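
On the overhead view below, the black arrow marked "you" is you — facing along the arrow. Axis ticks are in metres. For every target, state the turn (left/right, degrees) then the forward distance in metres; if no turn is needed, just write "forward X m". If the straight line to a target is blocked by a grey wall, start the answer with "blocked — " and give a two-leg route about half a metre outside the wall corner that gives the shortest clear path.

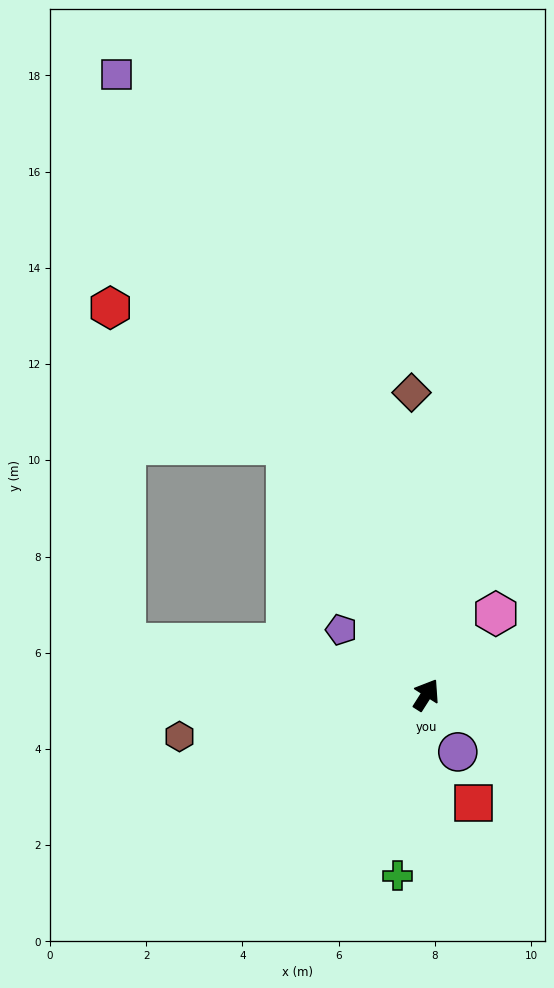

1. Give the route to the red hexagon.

blocked — turn left 62°, forward 6.0 m, then turn left 23°, forward 4.6 m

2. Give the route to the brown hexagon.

turn left 132°, forward 5.2 m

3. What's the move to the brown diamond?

turn left 35°, forward 6.3 m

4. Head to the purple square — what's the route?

turn left 59°, forward 14.4 m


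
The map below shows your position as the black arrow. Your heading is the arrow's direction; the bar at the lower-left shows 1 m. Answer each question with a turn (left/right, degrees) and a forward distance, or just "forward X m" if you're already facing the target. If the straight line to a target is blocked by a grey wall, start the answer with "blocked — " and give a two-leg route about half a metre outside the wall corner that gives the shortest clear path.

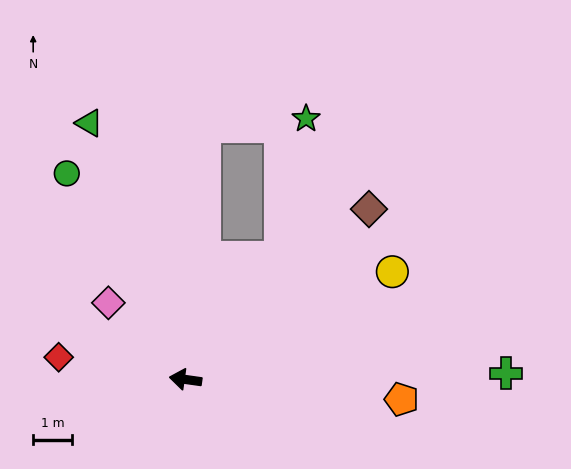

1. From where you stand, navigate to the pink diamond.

turn right 37°, forward 2.8 m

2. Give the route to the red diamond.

forward 3.3 m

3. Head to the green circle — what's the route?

turn right 52°, forward 6.1 m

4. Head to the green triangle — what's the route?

turn right 61°, forward 7.0 m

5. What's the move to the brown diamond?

turn right 129°, forward 6.4 m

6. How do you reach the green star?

blocked — turn right 120°, forward 4.0 m, then turn left 28°, forward 3.6 m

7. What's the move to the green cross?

turn right 171°, forward 8.2 m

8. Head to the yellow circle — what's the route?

turn right 144°, forward 6.0 m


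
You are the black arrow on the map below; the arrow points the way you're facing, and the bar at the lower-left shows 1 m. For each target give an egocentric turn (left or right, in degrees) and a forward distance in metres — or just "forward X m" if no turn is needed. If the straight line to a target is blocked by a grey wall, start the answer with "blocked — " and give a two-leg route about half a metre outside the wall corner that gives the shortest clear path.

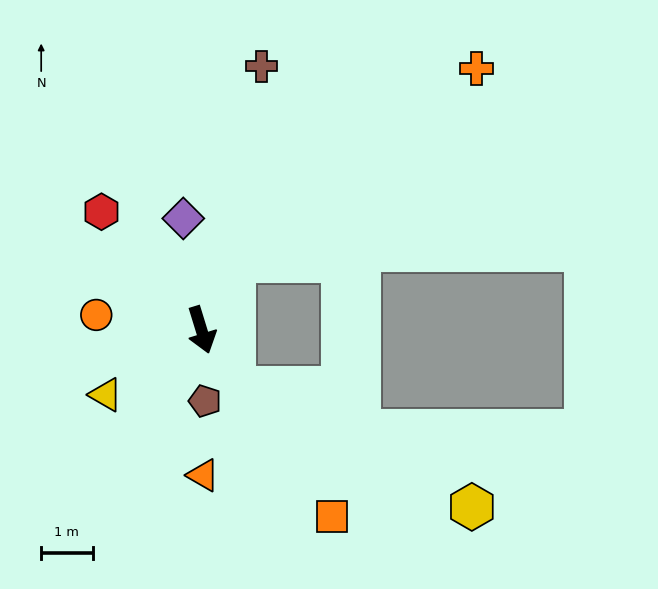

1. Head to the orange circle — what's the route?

turn right 115°, forward 2.1 m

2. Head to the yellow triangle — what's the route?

turn right 73°, forward 2.2 m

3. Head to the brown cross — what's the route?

turn left 150°, forward 5.3 m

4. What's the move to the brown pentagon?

turn right 14°, forward 1.4 m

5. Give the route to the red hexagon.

turn right 157°, forward 3.0 m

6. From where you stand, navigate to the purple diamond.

turn left 172°, forward 2.2 m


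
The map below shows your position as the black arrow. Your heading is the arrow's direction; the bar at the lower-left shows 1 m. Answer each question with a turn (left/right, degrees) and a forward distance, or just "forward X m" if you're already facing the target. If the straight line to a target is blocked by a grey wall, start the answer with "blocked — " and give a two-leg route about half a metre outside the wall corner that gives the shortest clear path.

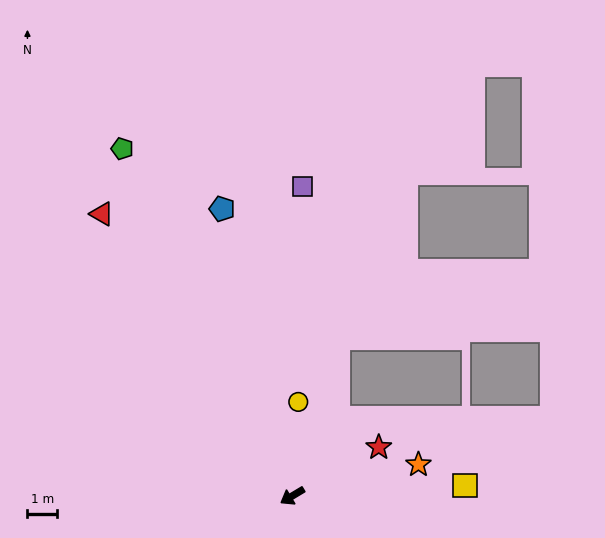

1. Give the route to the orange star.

turn left 163°, forward 4.4 m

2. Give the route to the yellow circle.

turn right 125°, forward 3.2 m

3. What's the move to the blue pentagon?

turn right 107°, forward 10.0 m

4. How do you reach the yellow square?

turn left 153°, forward 5.8 m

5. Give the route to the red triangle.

turn right 87°, forward 11.5 m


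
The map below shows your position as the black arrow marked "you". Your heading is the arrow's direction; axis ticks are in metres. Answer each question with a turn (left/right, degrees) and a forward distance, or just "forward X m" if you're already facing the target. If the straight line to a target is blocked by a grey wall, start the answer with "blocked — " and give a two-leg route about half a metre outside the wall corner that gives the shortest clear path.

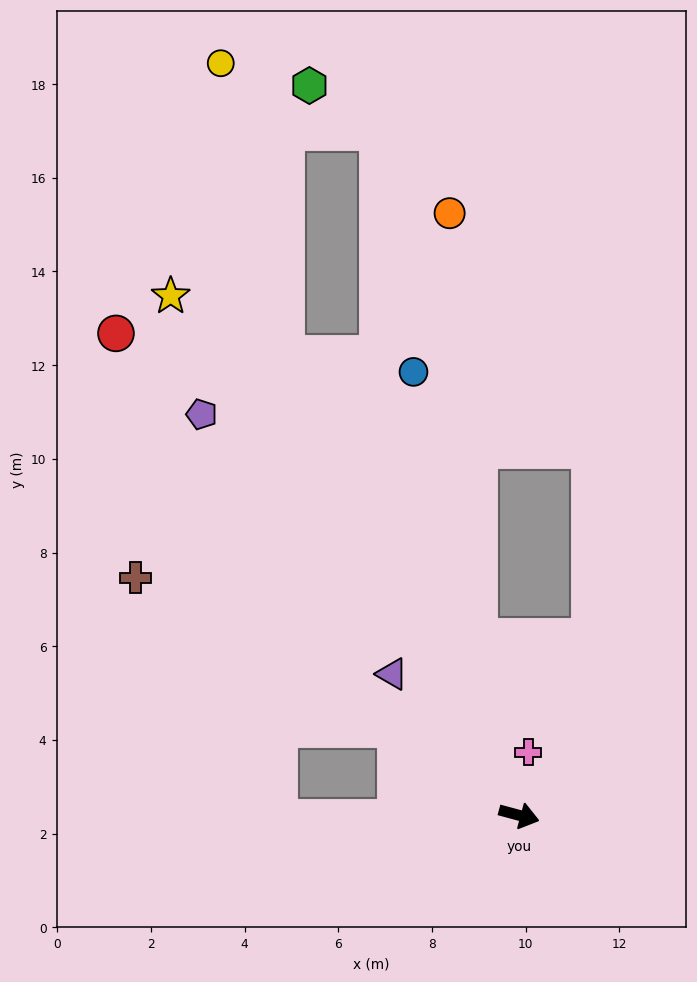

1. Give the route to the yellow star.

turn left 139°, forward 13.3 m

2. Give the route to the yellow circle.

blocked — turn left 132°, forward 11.0 m, then turn right 14°, forward 6.4 m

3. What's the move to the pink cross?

turn left 97°, forward 1.4 m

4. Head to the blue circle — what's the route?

turn left 118°, forward 9.7 m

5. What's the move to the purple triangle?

turn left 147°, forward 4.1 m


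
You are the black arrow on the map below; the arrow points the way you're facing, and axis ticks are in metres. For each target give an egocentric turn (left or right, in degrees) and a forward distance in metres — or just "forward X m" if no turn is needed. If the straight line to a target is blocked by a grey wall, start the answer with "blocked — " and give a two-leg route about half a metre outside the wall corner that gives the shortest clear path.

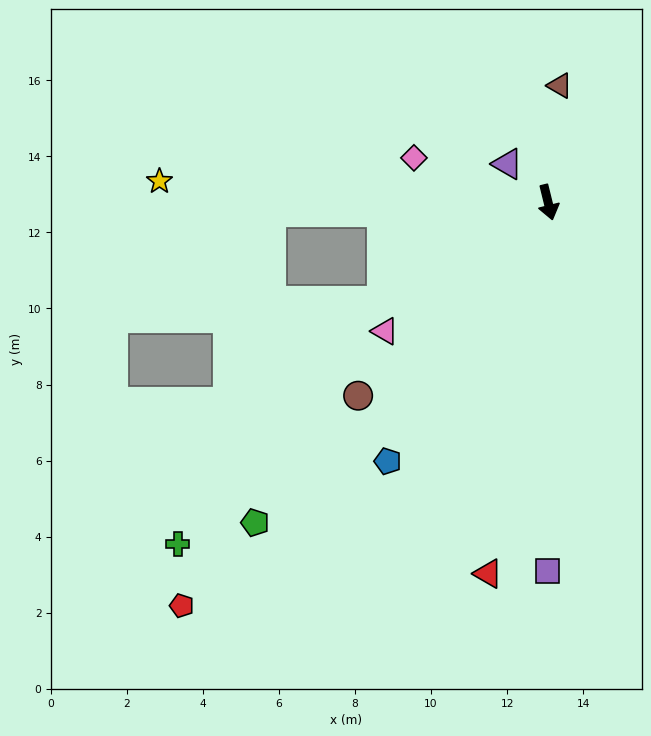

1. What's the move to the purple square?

turn right 14°, forward 9.7 m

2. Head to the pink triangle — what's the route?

turn right 66°, forward 5.5 m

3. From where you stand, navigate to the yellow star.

turn right 107°, forward 10.2 m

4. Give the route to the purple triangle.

turn right 147°, forward 1.5 m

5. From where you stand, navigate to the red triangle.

turn right 23°, forward 9.9 m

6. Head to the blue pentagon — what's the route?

turn right 46°, forward 8.0 m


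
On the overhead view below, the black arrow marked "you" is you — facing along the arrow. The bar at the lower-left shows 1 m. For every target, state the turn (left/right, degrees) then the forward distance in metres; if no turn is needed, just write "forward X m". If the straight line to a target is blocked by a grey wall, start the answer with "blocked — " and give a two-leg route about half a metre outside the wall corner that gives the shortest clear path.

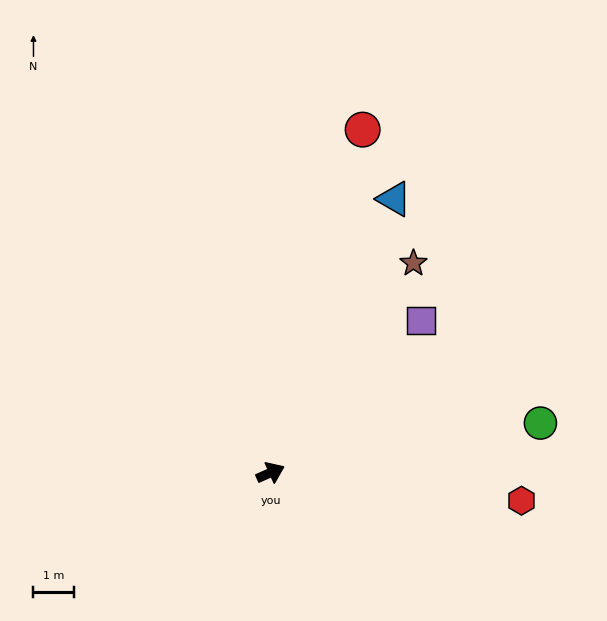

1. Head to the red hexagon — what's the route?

turn right 30°, forward 6.2 m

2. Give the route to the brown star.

turn left 32°, forward 6.2 m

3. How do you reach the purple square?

turn left 21°, forward 5.2 m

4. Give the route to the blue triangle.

turn left 42°, forward 7.3 m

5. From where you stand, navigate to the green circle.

turn right 13°, forward 6.7 m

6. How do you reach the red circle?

turn left 51°, forward 8.7 m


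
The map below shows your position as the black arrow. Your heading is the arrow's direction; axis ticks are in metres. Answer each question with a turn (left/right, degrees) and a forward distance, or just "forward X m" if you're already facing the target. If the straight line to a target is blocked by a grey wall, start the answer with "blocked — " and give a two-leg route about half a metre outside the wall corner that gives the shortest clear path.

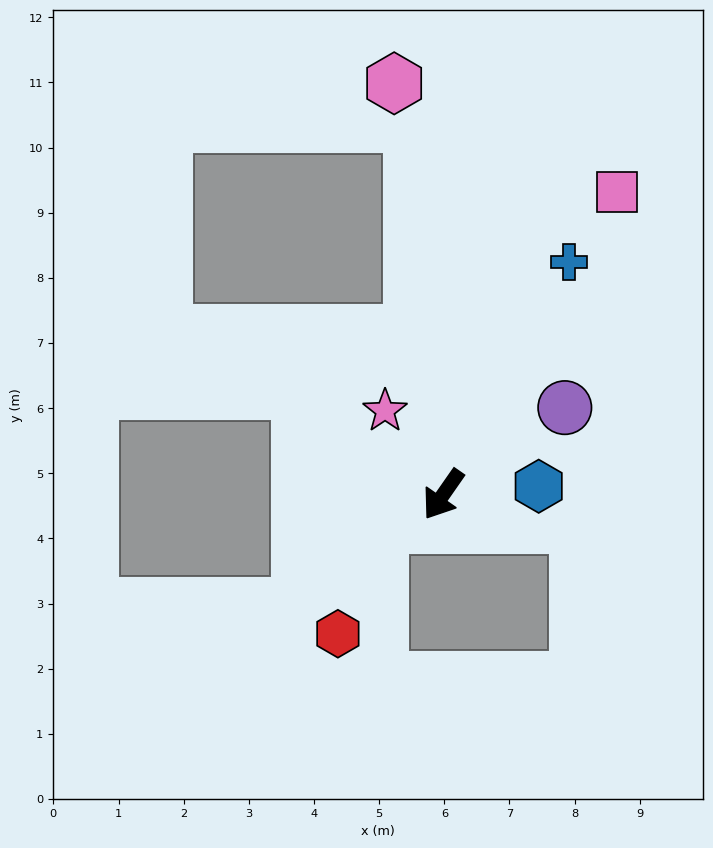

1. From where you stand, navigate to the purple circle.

turn left 160°, forward 2.3 m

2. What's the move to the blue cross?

turn right 174°, forward 4.1 m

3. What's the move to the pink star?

turn right 110°, forward 1.6 m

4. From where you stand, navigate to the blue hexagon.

turn left 130°, forward 1.5 m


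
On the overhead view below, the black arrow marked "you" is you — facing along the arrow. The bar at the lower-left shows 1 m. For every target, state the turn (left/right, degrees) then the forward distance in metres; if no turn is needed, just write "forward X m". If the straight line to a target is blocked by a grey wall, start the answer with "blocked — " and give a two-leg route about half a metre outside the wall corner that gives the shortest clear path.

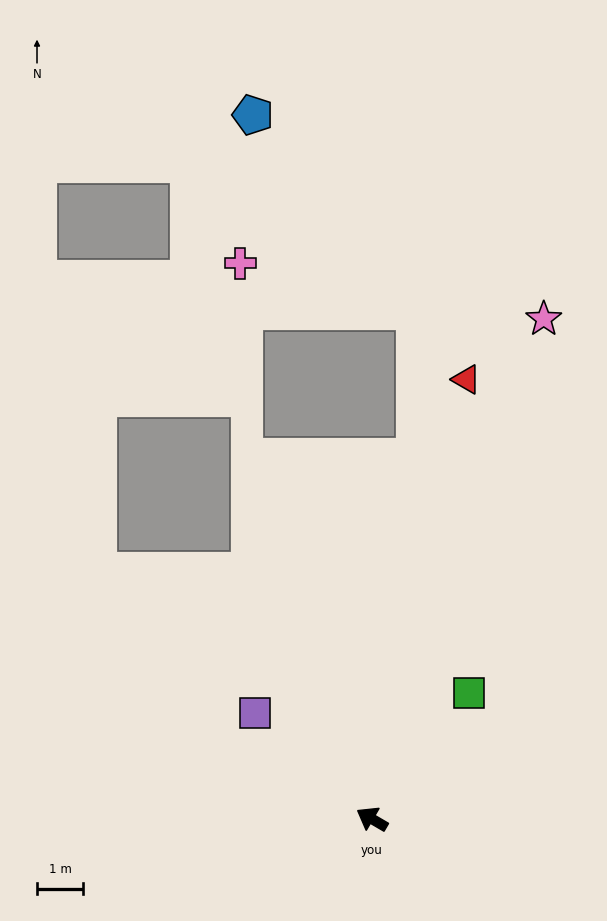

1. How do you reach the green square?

turn right 97°, forward 3.5 m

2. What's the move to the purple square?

turn right 12°, forward 3.4 m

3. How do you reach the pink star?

turn right 79°, forward 11.5 m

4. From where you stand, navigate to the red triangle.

turn right 72°, forward 9.8 m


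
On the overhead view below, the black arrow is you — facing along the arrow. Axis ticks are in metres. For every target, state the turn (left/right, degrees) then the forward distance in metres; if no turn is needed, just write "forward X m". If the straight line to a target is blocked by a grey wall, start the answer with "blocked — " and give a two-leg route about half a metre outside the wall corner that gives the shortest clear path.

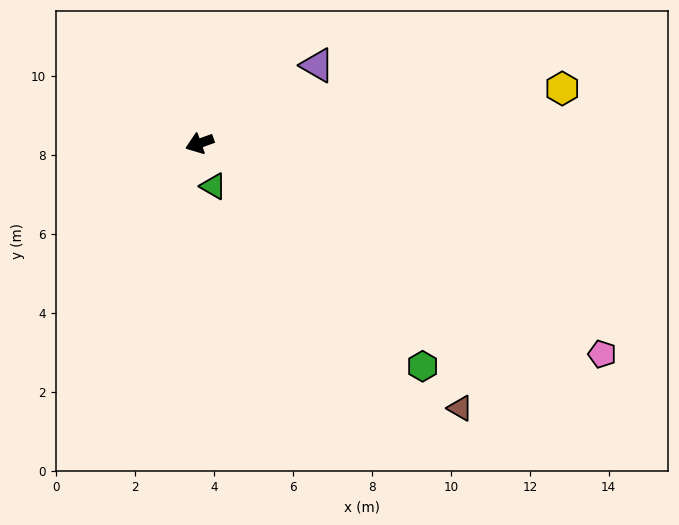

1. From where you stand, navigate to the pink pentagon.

turn left 133°, forward 11.5 m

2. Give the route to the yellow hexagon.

turn left 169°, forward 9.3 m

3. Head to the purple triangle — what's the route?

turn right 166°, forward 3.6 m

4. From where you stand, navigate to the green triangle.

turn left 88°, forward 1.1 m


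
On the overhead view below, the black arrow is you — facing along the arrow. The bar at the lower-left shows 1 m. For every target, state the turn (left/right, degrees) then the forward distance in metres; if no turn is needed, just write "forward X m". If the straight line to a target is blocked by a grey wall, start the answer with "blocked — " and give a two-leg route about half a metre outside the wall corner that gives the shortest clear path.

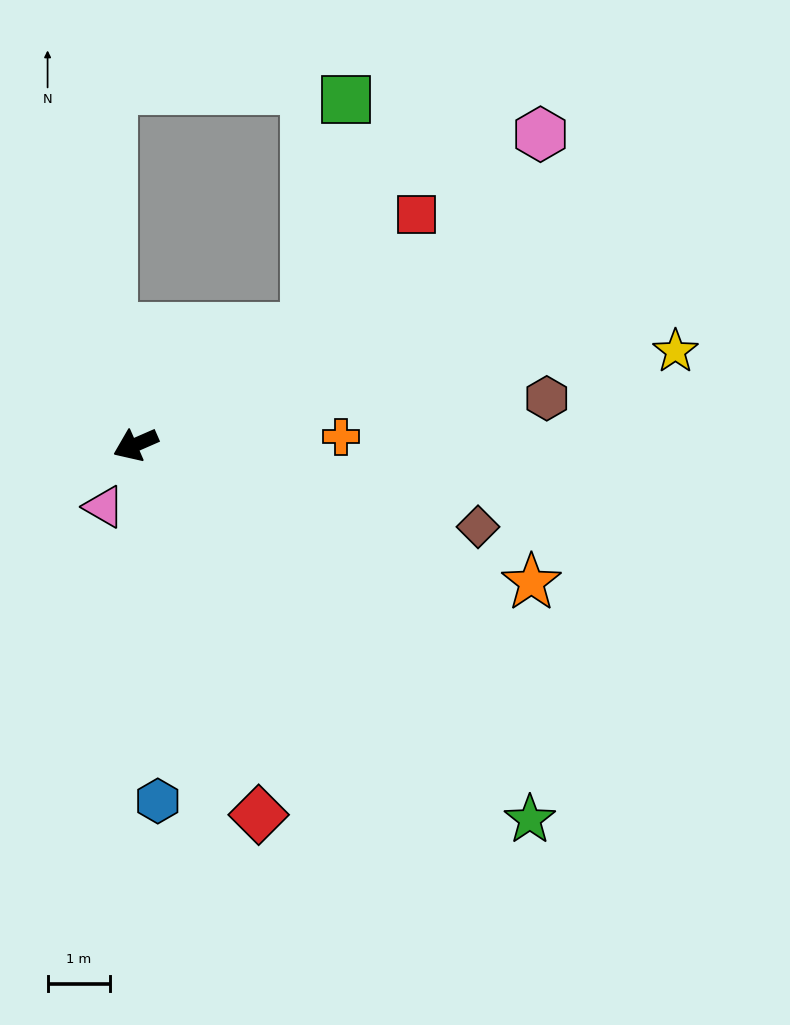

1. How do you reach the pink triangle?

turn left 39°, forward 1.1 m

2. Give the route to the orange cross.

turn left 159°, forward 3.3 m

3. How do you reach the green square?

blocked — turn right 169°, forward 3.3 m, then turn left 46°, forward 3.8 m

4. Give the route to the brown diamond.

turn left 143°, forward 5.7 m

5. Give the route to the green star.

turn left 113°, forward 8.8 m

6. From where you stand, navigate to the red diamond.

turn left 85°, forward 6.3 m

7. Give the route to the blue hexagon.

turn left 70°, forward 5.8 m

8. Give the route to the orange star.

turn left 137°, forward 6.8 m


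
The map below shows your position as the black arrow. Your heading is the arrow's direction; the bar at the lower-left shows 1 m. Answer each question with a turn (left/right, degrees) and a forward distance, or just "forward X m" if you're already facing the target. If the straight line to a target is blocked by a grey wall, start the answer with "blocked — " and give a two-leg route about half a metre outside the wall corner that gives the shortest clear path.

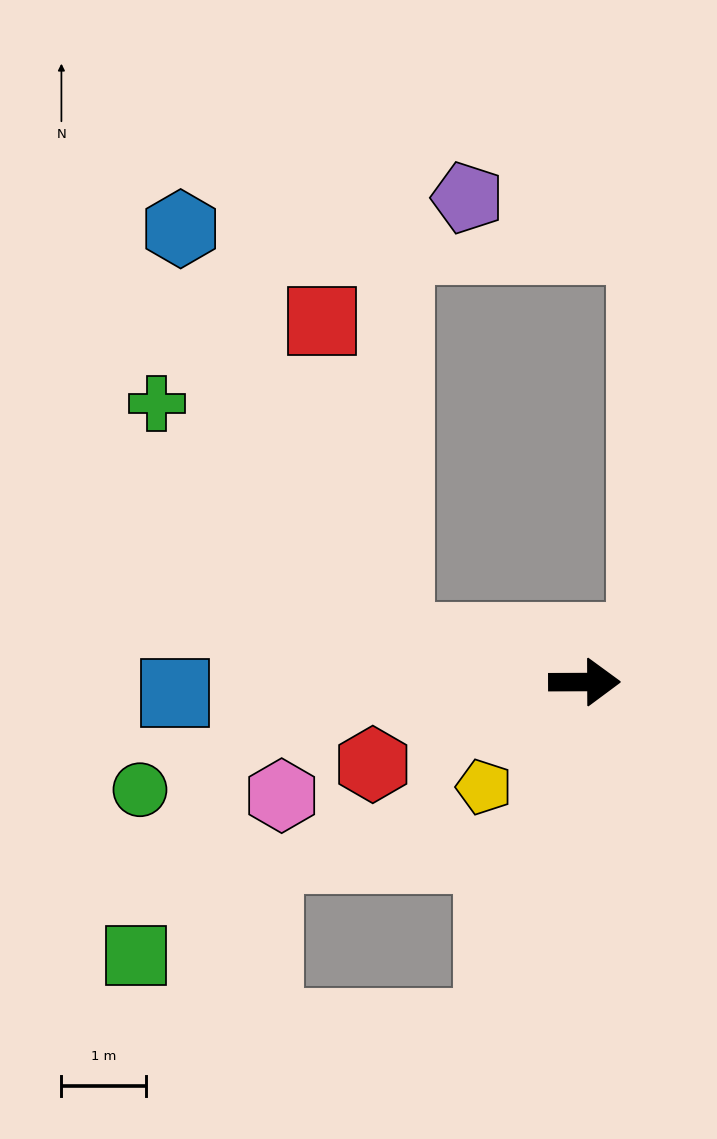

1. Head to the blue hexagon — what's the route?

blocked — turn left 167°, forward 2.3 m, then turn right 49°, forward 5.5 m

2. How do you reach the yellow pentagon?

turn right 134°, forward 1.7 m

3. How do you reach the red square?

blocked — turn left 167°, forward 2.3 m, then turn right 64°, forward 3.9 m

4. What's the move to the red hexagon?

turn right 159°, forward 2.7 m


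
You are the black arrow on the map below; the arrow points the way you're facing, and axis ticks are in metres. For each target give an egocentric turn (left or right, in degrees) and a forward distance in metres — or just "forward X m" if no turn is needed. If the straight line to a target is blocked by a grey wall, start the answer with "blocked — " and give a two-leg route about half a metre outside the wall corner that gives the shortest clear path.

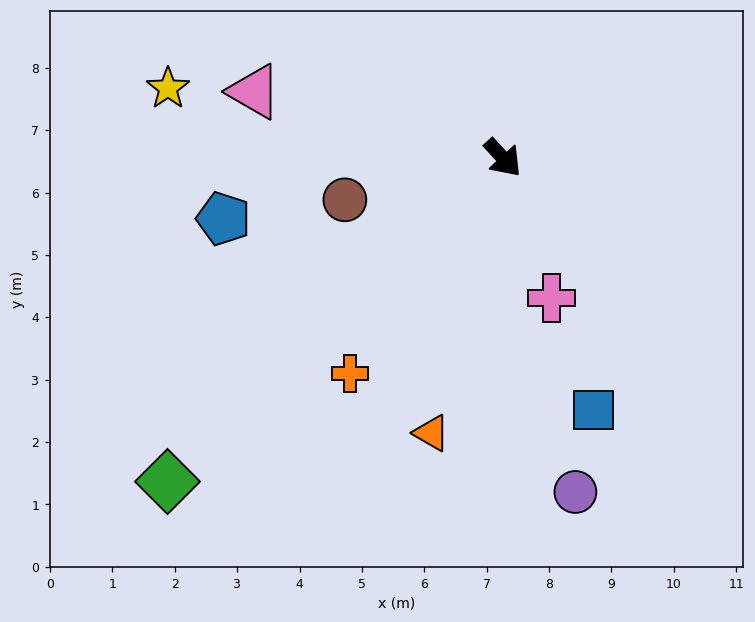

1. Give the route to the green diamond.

turn right 89°, forward 7.5 m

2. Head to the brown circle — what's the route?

turn right 118°, forward 2.6 m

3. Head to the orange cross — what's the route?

turn right 78°, forward 4.2 m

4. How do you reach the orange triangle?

turn right 57°, forward 4.6 m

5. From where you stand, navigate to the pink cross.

turn right 24°, forward 2.4 m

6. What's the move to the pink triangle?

turn right 148°, forward 4.1 m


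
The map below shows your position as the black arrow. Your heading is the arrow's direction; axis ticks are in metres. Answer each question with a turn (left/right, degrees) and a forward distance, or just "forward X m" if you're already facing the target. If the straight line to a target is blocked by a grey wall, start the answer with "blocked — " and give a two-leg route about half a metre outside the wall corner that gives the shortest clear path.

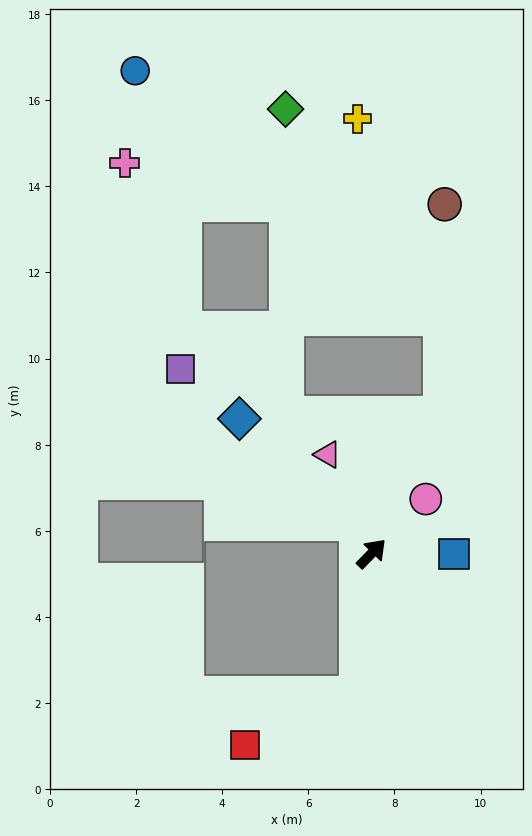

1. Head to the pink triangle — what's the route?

turn left 68°, forward 2.5 m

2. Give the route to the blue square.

turn right 46°, forward 1.9 m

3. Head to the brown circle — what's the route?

blocked — turn left 18°, forward 3.6 m, then turn left 25°, forward 4.9 m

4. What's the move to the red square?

blocked — turn right 142°, forward 3.3 m, then turn right 59°, forward 2.9 m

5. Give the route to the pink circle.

forward 1.8 m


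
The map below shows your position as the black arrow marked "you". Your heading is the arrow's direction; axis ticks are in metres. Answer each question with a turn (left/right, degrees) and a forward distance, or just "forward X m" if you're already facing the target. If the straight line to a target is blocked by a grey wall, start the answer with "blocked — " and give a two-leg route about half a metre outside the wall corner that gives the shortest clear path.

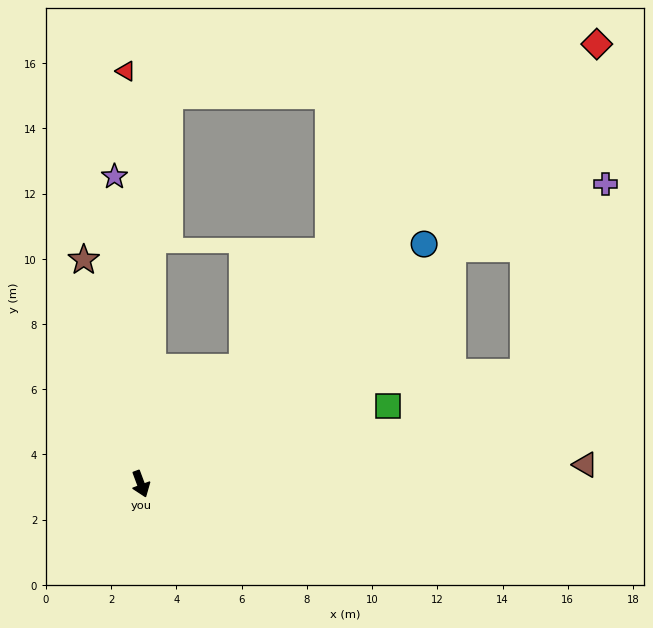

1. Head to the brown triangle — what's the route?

turn left 72°, forward 13.6 m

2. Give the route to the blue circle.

turn left 110°, forward 11.4 m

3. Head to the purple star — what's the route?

turn left 164°, forward 9.5 m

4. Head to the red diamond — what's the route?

turn left 114°, forward 19.4 m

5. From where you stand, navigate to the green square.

turn left 87°, forward 7.9 m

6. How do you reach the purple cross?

blocked — turn left 107°, forward 12.0 m, then turn right 15°, forward 5.1 m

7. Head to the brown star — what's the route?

turn left 174°, forward 7.1 m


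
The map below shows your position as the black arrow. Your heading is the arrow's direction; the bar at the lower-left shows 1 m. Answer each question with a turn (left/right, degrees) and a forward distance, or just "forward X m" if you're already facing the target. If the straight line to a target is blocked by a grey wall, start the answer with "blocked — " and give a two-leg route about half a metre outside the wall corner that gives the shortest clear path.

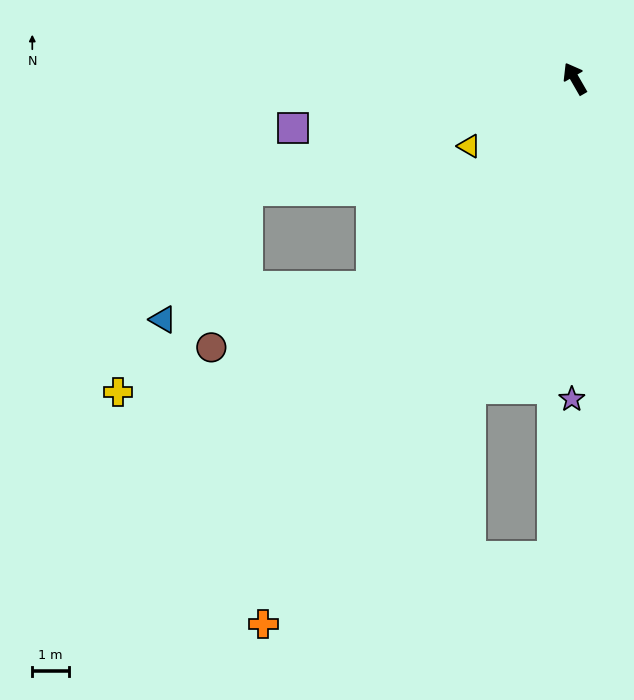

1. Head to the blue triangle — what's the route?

blocked — turn left 79°, forward 9.4 m, then turn left 38°, forward 4.2 m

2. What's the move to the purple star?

turn left 150°, forward 8.7 m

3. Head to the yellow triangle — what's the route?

turn left 93°, forward 3.4 m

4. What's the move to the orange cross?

turn left 120°, forward 17.0 m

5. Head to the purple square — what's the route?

turn left 70°, forward 7.8 m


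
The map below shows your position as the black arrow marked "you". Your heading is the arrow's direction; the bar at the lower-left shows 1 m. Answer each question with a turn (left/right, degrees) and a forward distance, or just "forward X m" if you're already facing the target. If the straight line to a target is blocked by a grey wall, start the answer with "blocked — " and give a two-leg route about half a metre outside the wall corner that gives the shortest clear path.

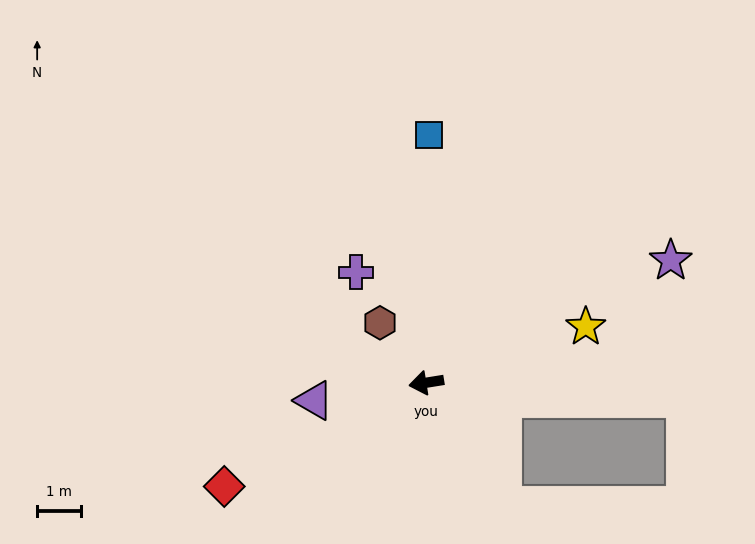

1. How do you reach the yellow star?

turn right 170°, forward 3.9 m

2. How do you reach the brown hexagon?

turn right 61°, forward 1.7 m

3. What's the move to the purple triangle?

forward 2.6 m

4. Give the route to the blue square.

turn right 100°, forward 5.6 m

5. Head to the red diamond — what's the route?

turn left 18°, forward 5.2 m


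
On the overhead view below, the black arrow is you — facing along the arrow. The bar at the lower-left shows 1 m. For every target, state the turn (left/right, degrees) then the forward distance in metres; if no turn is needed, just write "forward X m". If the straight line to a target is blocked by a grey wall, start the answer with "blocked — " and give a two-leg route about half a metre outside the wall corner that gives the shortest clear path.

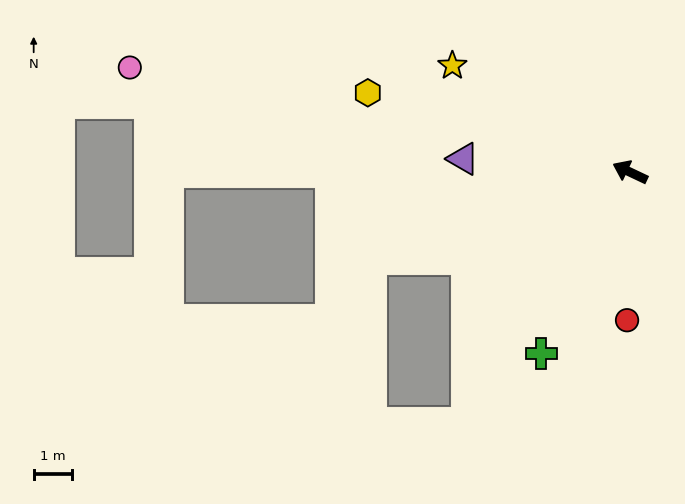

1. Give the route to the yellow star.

turn right 6°, forward 5.4 m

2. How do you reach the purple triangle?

turn left 21°, forward 4.4 m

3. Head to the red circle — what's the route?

turn left 114°, forward 3.9 m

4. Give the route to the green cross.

turn left 89°, forward 5.3 m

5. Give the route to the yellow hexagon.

turn left 8°, forward 7.1 m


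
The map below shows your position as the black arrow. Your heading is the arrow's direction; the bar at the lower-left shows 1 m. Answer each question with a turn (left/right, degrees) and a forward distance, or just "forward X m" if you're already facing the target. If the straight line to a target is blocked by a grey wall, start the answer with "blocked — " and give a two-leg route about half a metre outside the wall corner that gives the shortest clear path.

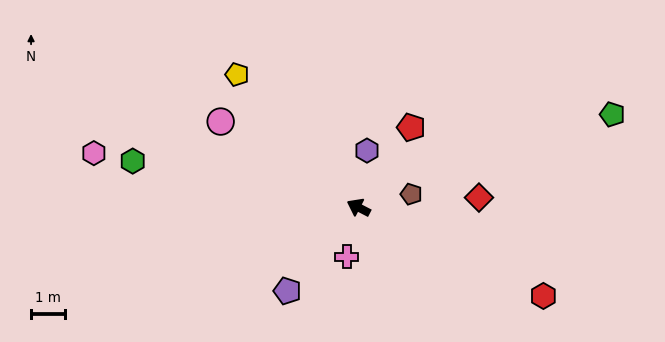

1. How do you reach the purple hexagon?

turn right 71°, forward 1.7 m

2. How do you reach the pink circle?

turn right 5°, forward 4.8 m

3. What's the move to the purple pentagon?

turn left 77°, forward 3.3 m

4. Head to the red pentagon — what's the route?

turn right 96°, forward 2.8 m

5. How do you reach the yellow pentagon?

turn right 20°, forward 5.3 m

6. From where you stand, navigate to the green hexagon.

turn left 16°, forward 6.8 m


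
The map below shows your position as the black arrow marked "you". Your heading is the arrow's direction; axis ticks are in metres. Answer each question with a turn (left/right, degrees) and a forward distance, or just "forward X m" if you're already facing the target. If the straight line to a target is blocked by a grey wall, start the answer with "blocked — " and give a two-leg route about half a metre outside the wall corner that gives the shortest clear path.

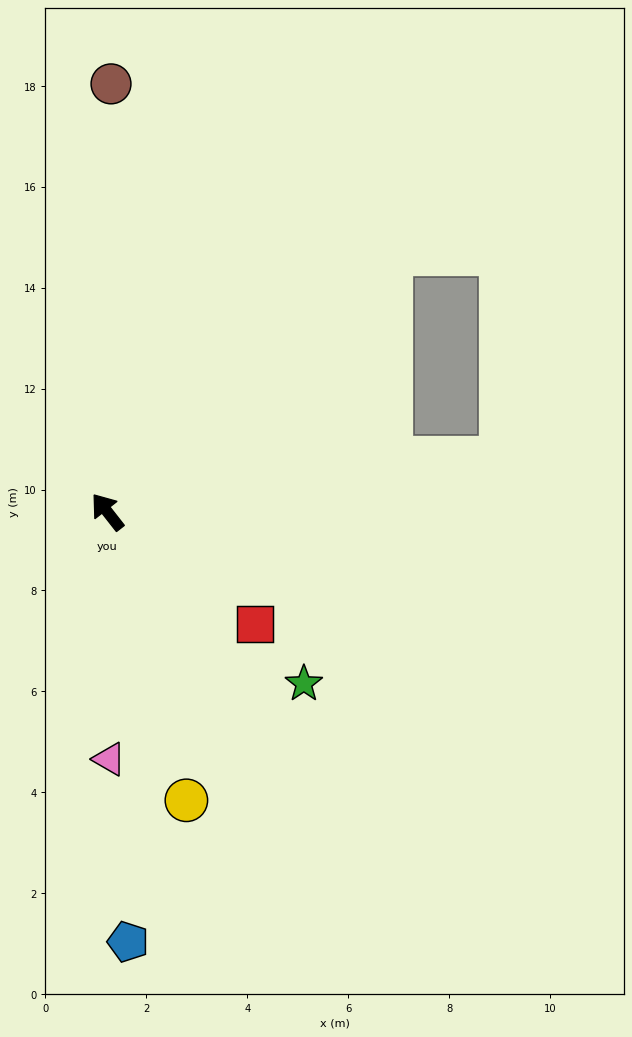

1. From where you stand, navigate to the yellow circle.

turn left 157°, forward 5.9 m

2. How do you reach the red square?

turn right 165°, forward 3.7 m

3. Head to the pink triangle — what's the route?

turn left 142°, forward 4.9 m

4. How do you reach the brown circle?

turn right 39°, forward 8.5 m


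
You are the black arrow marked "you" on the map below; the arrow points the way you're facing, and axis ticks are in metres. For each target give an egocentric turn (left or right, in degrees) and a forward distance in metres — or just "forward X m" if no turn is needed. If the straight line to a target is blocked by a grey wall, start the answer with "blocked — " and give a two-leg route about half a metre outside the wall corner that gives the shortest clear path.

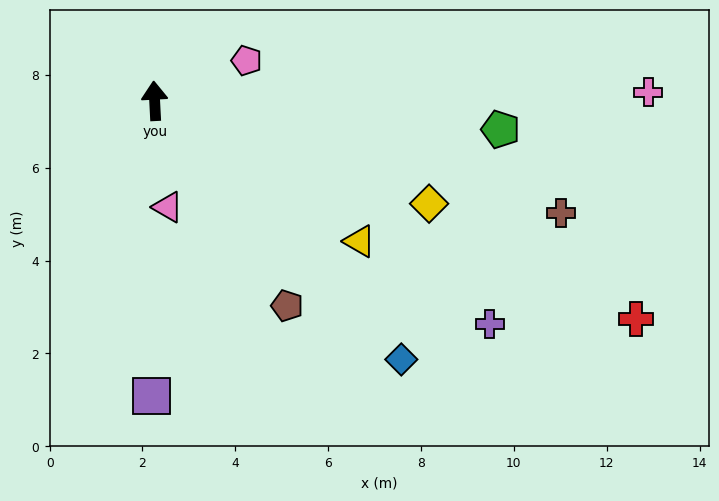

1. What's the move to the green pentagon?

turn right 98°, forward 7.5 m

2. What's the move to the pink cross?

turn right 92°, forward 10.6 m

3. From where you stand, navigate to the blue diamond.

turn right 139°, forward 7.7 m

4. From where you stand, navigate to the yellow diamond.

turn right 113°, forward 6.3 m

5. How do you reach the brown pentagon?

turn right 150°, forward 5.3 m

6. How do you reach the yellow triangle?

turn right 127°, forward 5.4 m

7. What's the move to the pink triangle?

turn right 176°, forward 2.3 m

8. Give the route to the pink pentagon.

turn right 69°, forward 2.2 m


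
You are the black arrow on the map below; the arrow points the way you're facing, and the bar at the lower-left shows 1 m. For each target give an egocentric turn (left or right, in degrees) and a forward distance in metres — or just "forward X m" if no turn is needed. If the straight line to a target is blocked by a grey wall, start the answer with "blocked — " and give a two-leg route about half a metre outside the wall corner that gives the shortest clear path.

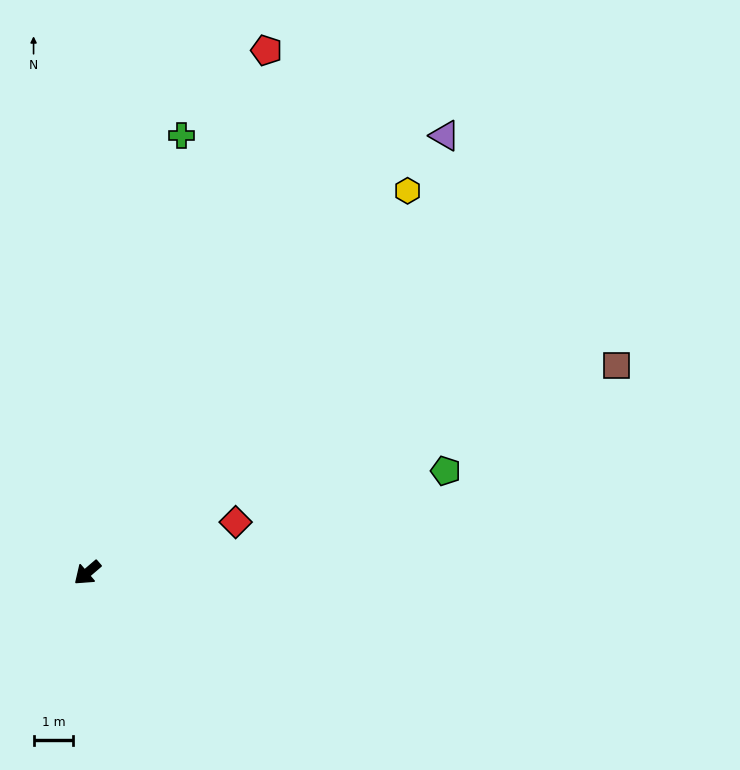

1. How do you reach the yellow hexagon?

turn right 171°, forward 12.6 m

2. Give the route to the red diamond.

turn left 158°, forward 4.0 m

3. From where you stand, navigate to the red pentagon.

turn right 150°, forward 13.9 m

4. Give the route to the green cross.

turn right 143°, forward 11.3 m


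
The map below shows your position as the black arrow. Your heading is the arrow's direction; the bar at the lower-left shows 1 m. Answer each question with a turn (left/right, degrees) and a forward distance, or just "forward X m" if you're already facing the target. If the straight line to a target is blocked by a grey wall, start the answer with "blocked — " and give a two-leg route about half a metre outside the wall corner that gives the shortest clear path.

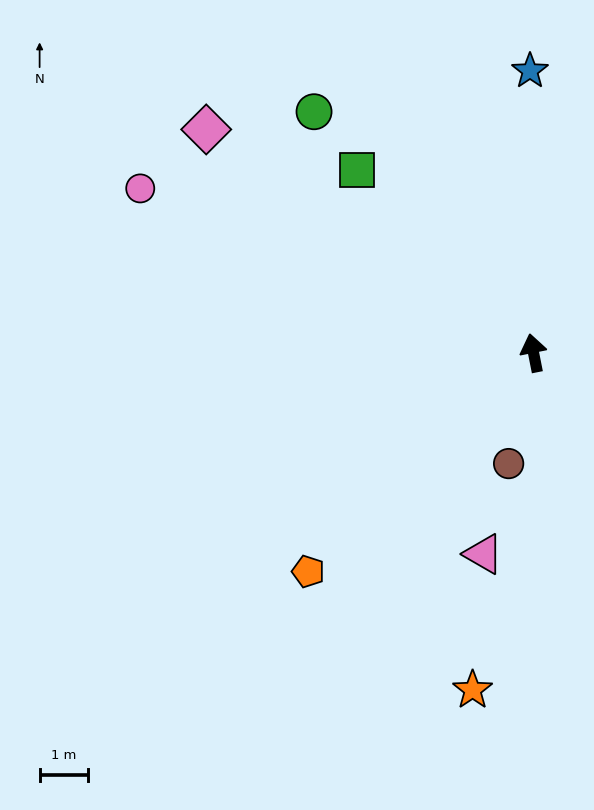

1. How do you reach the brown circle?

turn left 156°, forward 2.3 m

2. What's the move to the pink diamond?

turn left 44°, forward 8.2 m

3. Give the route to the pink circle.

turn left 56°, forward 8.8 m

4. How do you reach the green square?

turn left 33°, forward 5.2 m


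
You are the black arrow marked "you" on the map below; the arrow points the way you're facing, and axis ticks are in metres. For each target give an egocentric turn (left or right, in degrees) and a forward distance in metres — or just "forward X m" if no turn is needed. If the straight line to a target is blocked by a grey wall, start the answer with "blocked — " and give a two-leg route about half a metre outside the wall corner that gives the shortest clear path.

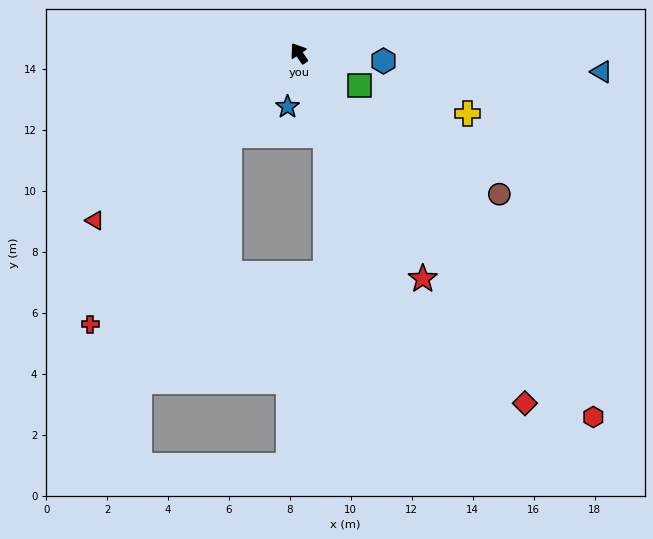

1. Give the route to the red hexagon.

turn right 175°, forward 15.4 m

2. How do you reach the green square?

turn right 152°, forward 2.2 m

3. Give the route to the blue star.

turn left 134°, forward 1.8 m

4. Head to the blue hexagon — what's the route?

turn right 129°, forward 2.8 m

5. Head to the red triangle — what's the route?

turn left 95°, forward 8.7 m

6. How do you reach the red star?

turn left 175°, forward 8.4 m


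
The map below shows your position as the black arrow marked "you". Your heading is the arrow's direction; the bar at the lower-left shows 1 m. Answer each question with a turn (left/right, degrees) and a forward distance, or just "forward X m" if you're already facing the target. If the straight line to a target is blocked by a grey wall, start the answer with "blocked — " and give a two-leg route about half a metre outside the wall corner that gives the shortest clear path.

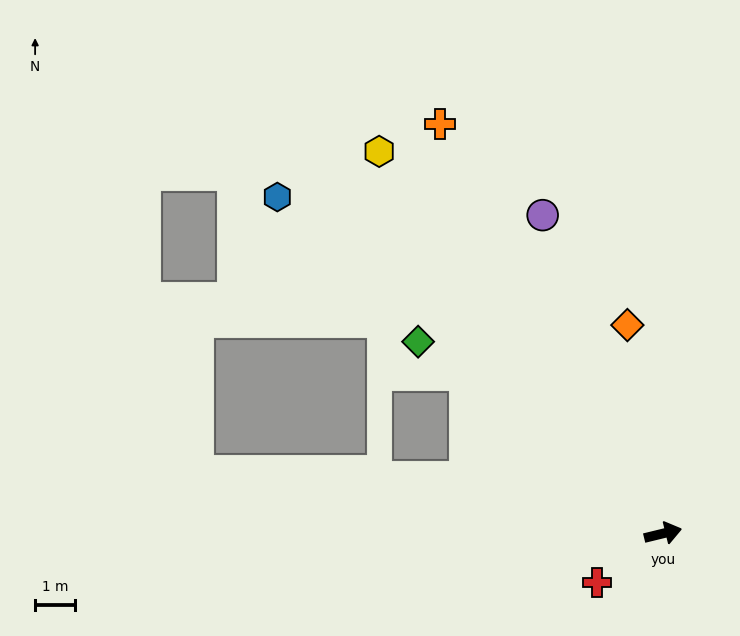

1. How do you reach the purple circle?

turn left 97°, forward 8.4 m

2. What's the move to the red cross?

turn right 157°, forward 2.0 m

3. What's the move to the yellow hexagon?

turn left 113°, forward 11.8 m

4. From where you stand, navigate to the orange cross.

turn left 105°, forward 11.6 m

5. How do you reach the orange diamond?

turn left 86°, forward 5.2 m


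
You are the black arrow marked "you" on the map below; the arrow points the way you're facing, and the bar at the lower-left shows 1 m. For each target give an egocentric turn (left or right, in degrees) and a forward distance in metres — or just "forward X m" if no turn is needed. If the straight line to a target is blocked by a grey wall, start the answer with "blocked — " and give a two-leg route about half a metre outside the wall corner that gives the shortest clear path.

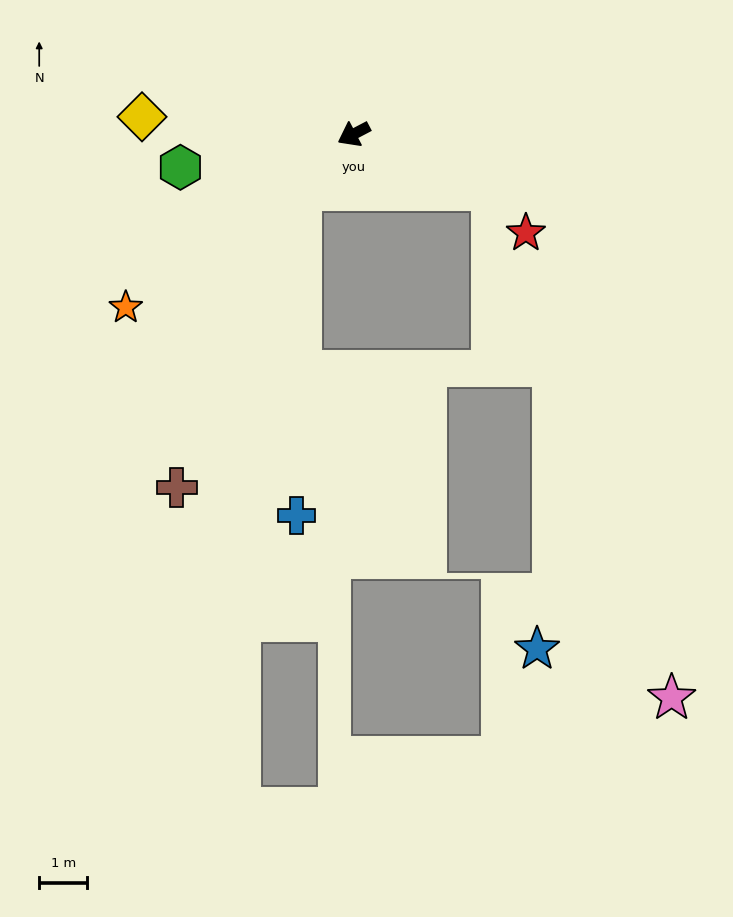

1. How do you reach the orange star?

turn left 10°, forward 6.0 m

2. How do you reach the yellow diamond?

turn right 32°, forward 4.4 m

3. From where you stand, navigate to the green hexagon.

turn right 17°, forward 3.7 m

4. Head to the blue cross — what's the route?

blocked — turn left 20°, forward 1.6 m, then turn left 41°, forward 6.8 m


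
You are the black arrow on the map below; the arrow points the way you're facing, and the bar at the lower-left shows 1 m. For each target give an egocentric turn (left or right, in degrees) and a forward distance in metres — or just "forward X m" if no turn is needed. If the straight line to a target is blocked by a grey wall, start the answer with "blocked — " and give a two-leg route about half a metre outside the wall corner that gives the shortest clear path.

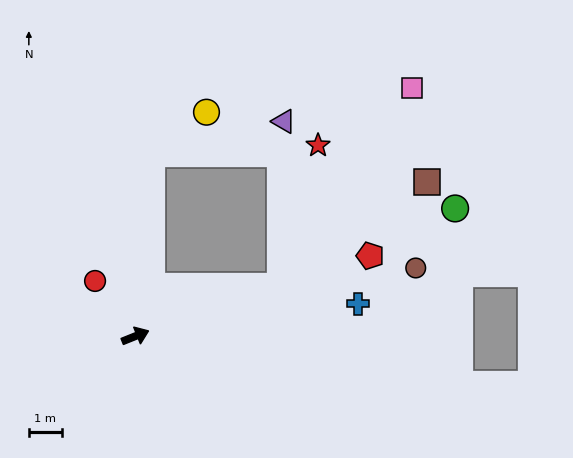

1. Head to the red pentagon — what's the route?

turn right 3°, forward 7.6 m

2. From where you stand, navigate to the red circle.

turn left 104°, forward 2.1 m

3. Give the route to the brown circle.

turn right 8°, forward 8.8 m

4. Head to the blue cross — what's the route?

turn right 14°, forward 6.9 m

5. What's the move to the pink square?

blocked — turn right 3°, forward 4.7 m, then turn left 38°, forward 7.2 m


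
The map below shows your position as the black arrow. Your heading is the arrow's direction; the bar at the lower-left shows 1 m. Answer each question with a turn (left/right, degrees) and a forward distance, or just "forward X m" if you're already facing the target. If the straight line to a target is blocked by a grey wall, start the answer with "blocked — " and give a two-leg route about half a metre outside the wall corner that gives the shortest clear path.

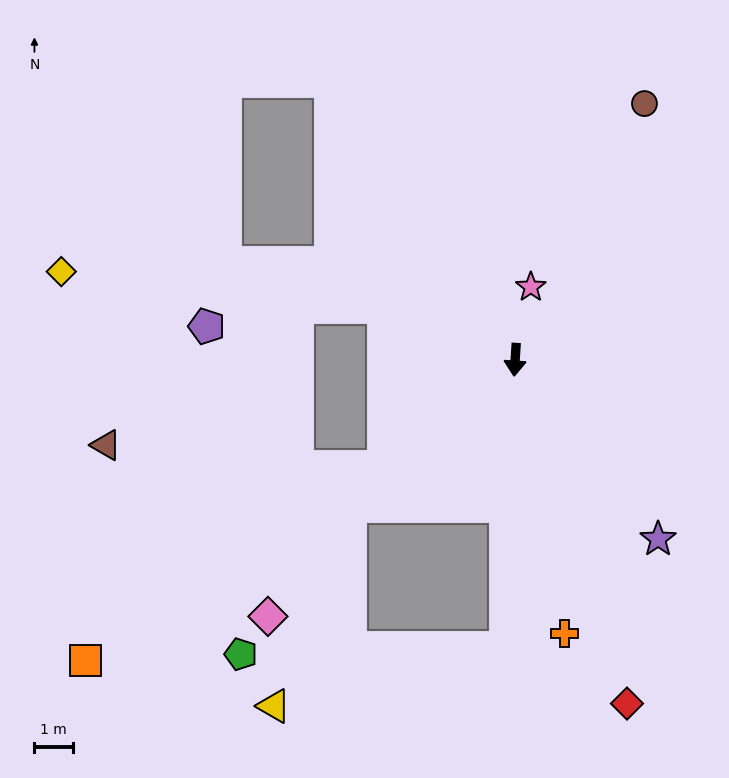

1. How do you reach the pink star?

turn left 171°, forward 1.9 m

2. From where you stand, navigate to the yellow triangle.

blocked — turn right 45°, forward 5.7 m, then turn left 28°, forward 5.5 m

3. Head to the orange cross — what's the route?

turn left 14°, forward 7.2 m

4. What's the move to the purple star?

turn left 42°, forward 5.9 m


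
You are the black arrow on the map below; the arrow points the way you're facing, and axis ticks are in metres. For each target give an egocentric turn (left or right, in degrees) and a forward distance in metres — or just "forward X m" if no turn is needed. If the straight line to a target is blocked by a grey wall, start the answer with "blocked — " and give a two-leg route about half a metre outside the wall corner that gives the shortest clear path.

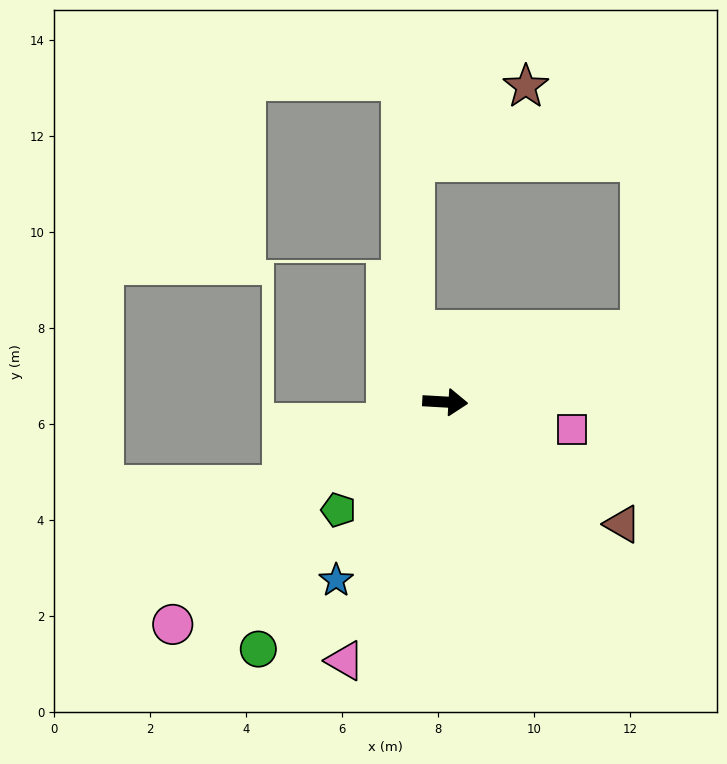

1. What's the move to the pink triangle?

turn right 108°, forward 5.8 m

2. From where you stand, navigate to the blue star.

turn right 118°, forward 4.4 m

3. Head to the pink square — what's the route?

turn right 9°, forward 2.7 m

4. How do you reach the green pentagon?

turn right 131°, forward 3.2 m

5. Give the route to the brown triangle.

turn right 31°, forward 4.5 m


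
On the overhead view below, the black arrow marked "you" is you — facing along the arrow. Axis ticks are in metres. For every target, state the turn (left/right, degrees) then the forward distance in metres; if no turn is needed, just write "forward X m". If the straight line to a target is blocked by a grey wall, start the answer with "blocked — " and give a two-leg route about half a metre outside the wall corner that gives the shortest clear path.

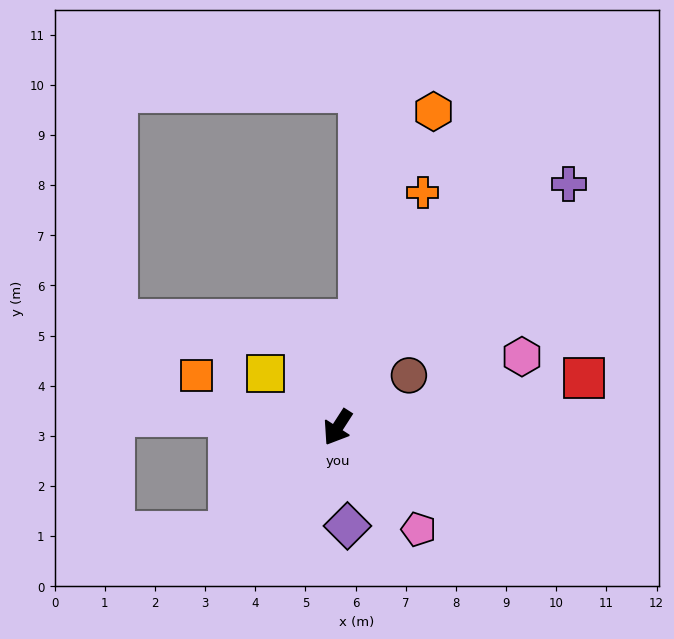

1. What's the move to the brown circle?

turn left 159°, forward 1.8 m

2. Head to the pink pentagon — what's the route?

turn left 71°, forward 2.6 m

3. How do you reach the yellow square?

turn right 94°, forward 1.8 m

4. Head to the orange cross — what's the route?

turn right 167°, forward 5.0 m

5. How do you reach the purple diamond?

turn left 38°, forward 2.0 m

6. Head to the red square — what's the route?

turn left 134°, forward 5.0 m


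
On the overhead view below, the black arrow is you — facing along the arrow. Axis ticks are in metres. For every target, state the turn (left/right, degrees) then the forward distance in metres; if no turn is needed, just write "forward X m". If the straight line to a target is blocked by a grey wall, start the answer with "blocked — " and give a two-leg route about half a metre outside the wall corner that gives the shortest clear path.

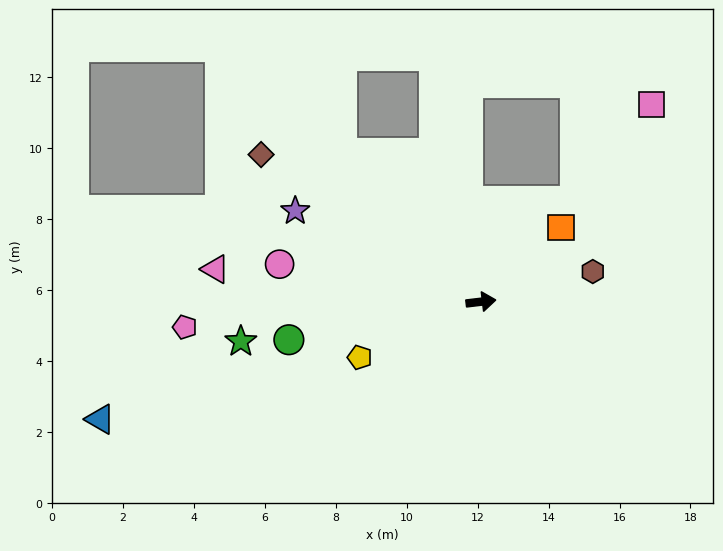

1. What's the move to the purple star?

turn left 147°, forward 5.8 m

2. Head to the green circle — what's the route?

turn right 176°, forward 5.5 m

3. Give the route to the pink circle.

turn left 163°, forward 5.8 m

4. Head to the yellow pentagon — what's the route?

turn right 162°, forward 3.8 m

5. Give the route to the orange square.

turn left 36°, forward 3.1 m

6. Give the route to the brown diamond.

turn left 139°, forward 7.5 m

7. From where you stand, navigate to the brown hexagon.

turn left 8°, forward 3.3 m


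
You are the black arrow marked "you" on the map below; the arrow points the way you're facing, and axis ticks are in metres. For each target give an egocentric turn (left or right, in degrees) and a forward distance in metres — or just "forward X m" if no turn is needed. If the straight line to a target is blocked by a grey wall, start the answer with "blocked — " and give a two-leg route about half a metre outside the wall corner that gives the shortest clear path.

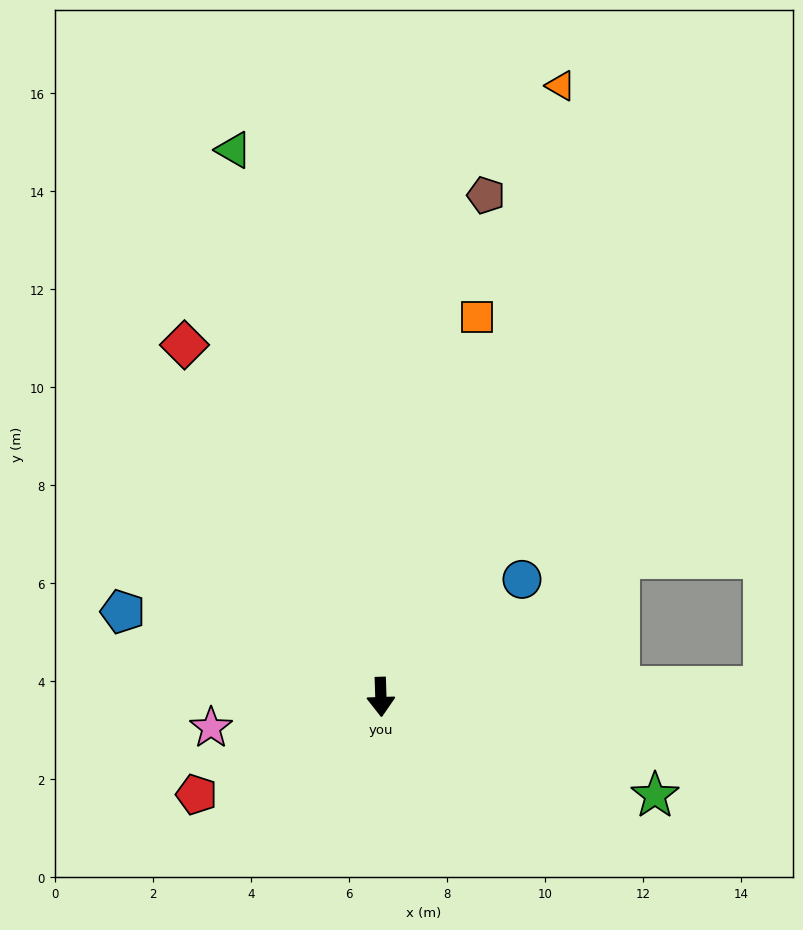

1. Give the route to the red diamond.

turn right 153°, forward 8.2 m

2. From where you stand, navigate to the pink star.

turn right 82°, forward 3.5 m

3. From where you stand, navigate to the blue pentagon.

turn right 110°, forward 5.5 m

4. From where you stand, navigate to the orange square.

turn left 164°, forward 8.0 m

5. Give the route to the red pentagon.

turn right 64°, forward 4.3 m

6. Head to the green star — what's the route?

turn left 68°, forward 5.9 m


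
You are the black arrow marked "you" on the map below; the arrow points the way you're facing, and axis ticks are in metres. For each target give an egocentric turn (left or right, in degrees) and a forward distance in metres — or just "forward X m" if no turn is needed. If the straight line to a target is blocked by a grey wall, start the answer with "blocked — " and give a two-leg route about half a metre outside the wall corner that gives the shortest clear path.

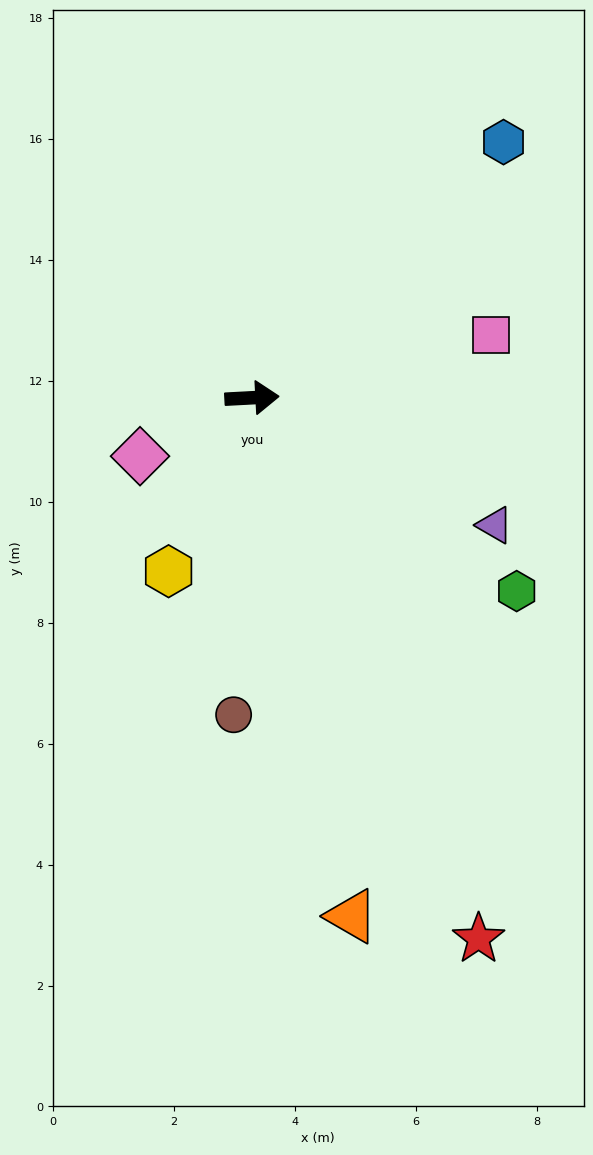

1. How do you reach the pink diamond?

turn right 155°, forward 2.1 m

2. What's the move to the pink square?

turn left 12°, forward 4.1 m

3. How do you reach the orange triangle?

turn right 82°, forward 8.7 m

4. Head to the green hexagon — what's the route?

turn right 39°, forward 5.4 m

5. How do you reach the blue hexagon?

turn left 42°, forward 5.9 m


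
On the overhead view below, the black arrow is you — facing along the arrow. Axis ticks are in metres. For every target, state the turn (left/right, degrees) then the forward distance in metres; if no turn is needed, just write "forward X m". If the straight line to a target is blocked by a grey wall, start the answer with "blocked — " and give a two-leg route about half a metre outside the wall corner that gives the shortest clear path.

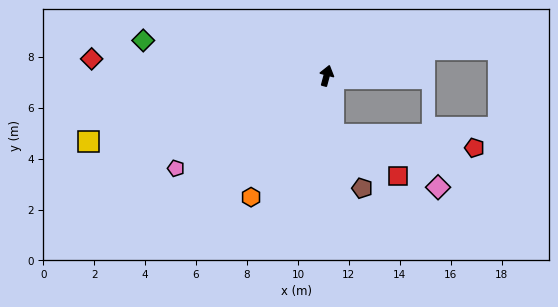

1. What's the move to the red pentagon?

blocked — turn right 158°, forward 2.3 m, then turn left 77°, forward 5.6 m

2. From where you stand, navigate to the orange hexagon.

turn left 163°, forward 5.6 m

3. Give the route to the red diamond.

turn left 101°, forward 9.2 m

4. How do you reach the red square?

blocked — turn right 158°, forward 2.3 m, then turn left 50°, forward 3.0 m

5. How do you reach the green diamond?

turn left 94°, forward 7.3 m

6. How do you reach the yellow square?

turn left 121°, forward 9.7 m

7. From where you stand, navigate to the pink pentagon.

turn left 137°, forward 6.9 m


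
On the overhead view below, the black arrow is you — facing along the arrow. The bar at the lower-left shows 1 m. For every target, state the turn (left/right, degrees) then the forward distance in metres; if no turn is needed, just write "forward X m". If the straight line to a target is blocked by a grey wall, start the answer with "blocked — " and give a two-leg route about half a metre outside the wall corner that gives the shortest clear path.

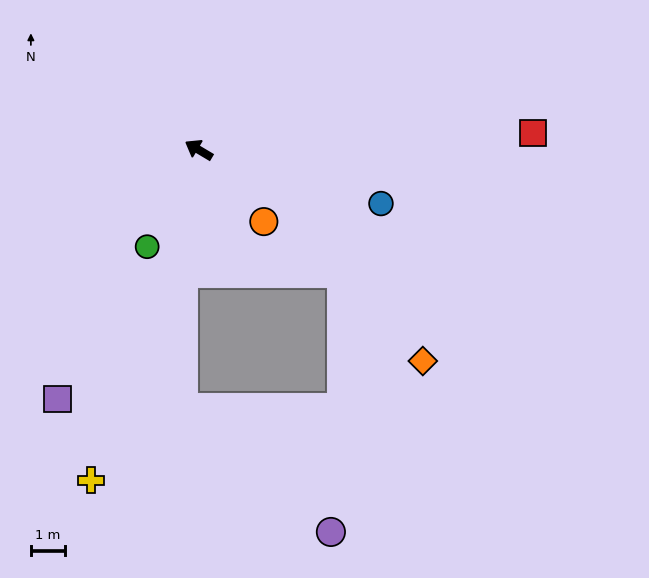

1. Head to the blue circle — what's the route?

turn right 166°, forward 5.6 m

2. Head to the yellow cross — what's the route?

turn left 103°, forward 10.3 m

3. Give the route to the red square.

turn right 146°, forward 9.9 m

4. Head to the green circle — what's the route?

turn left 93°, forward 3.2 m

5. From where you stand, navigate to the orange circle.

turn left 163°, forward 2.9 m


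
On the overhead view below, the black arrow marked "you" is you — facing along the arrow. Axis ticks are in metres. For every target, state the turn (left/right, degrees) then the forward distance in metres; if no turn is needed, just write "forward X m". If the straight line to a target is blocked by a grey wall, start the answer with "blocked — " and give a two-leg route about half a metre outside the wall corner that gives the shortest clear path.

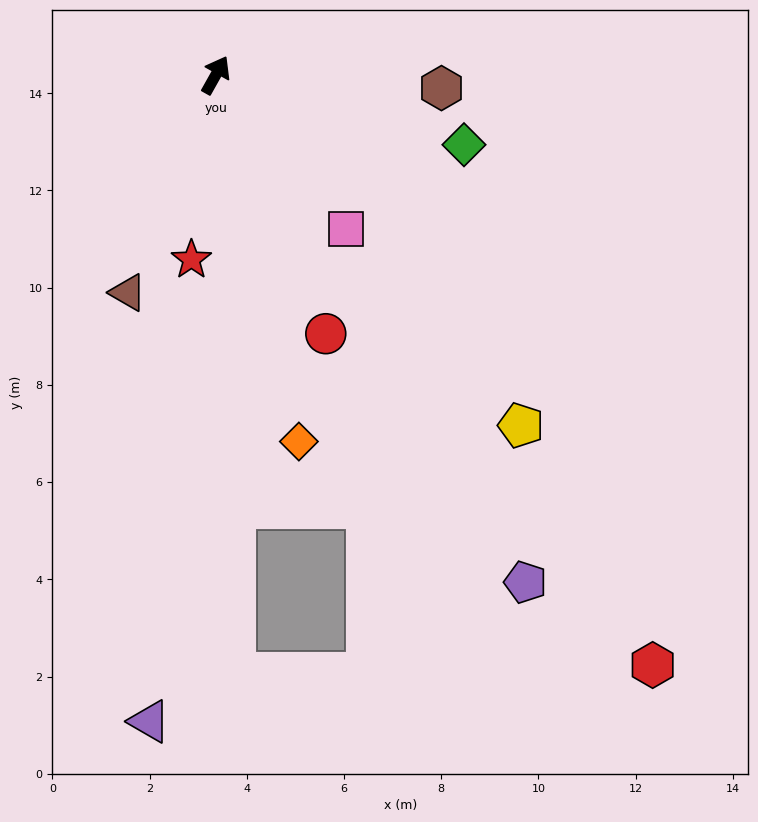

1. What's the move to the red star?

turn right 158°, forward 3.8 m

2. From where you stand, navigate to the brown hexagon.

turn right 64°, forward 4.7 m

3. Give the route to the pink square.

turn right 110°, forward 4.2 m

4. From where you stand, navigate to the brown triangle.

turn right 173°, forward 4.8 m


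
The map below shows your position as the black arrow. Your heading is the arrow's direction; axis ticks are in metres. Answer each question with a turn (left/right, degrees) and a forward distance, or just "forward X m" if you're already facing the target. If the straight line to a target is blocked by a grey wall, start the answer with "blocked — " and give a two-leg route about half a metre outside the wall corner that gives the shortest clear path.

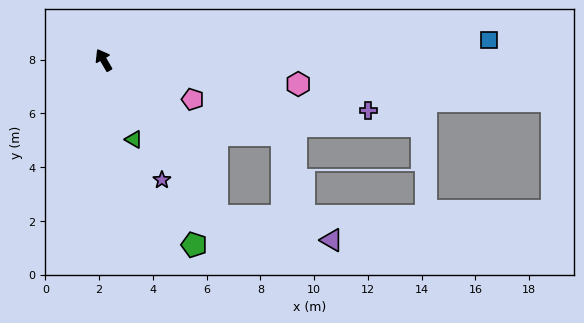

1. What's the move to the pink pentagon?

turn right 144°, forward 3.6 m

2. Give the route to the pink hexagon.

turn right 127°, forward 7.3 m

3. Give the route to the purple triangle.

blocked — turn right 174°, forward 7.2 m, then turn left 42°, forward 4.4 m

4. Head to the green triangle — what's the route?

turn left 171°, forward 3.2 m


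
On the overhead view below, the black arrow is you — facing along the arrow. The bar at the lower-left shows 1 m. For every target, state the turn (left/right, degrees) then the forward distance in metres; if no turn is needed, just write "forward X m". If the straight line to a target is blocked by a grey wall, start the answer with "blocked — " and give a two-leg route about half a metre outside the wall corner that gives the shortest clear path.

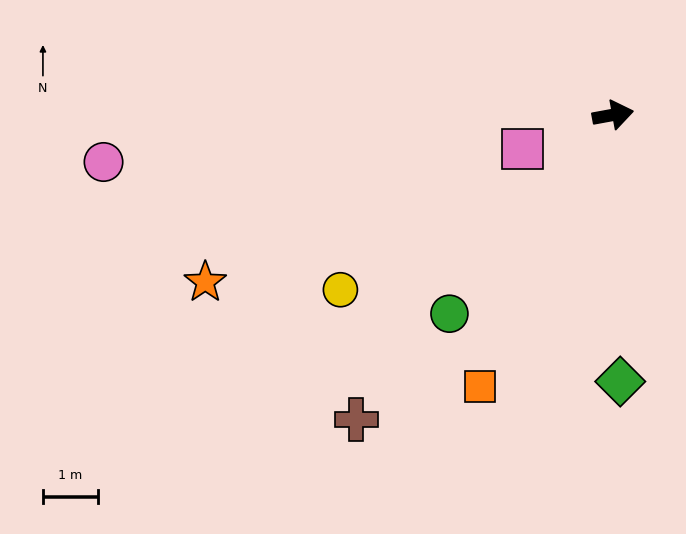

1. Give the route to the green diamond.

turn right 99°, forward 4.9 m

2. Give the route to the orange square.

turn right 127°, forward 5.5 m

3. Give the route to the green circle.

turn right 140°, forward 4.7 m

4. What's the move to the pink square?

turn right 170°, forward 1.8 m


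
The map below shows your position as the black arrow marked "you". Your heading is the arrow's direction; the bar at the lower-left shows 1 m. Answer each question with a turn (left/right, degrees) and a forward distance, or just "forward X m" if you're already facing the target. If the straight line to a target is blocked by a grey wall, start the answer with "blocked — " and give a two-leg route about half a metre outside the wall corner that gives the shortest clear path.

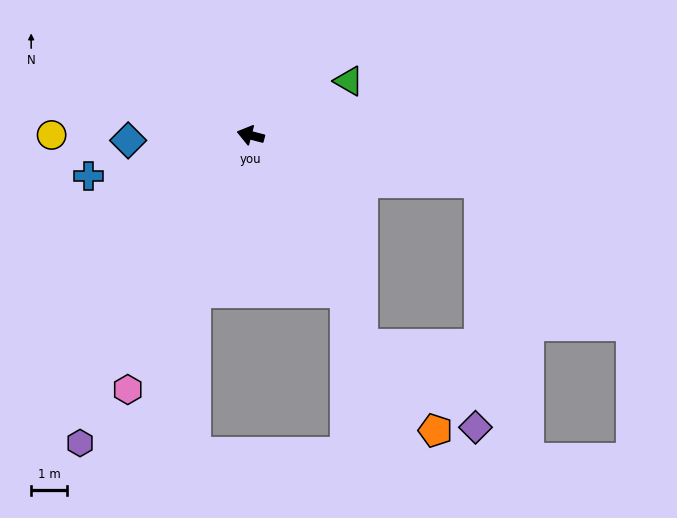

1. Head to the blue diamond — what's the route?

turn left 17°, forward 3.4 m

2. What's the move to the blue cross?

turn left 29°, forward 4.6 m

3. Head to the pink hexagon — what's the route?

turn left 79°, forward 7.8 m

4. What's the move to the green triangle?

turn right 136°, forward 3.1 m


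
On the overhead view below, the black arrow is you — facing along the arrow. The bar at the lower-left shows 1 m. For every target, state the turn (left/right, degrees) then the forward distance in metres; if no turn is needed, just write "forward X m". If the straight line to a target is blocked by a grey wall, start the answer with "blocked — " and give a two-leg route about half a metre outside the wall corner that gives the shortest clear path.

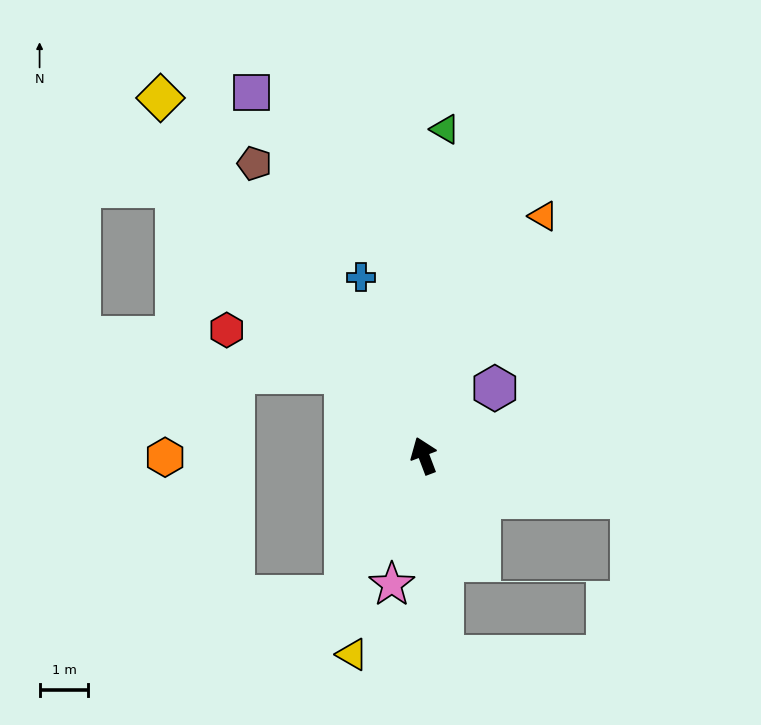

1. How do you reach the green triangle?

turn right 24°, forward 6.7 m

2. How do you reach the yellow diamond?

turn left 16°, forward 9.1 m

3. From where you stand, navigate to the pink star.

turn left 145°, forward 2.7 m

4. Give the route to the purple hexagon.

turn right 67°, forward 2.0 m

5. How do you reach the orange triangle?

turn right 47°, forward 5.5 m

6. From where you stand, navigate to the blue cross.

forward 3.9 m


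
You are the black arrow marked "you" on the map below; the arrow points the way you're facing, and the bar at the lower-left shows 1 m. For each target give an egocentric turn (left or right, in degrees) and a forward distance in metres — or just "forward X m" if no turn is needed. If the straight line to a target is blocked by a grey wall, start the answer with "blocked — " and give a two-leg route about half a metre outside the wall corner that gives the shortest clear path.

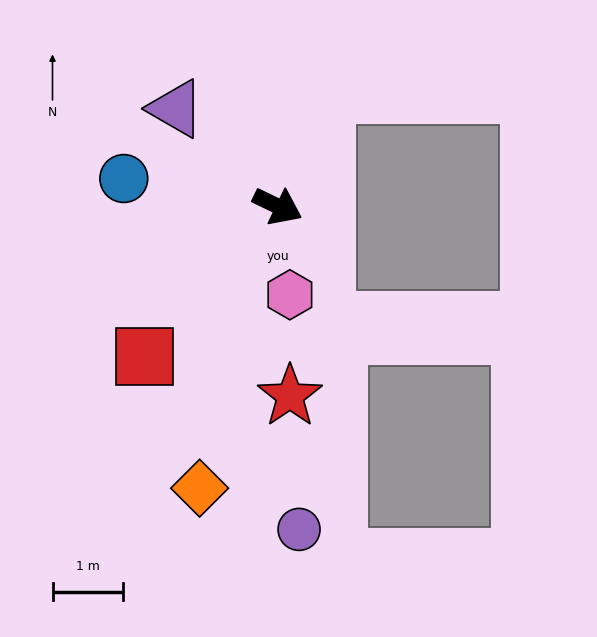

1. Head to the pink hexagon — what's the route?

turn right 57°, forward 1.3 m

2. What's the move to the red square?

turn right 106°, forward 2.8 m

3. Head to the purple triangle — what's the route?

turn left 162°, forward 2.0 m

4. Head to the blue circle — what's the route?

turn right 165°, forward 2.2 m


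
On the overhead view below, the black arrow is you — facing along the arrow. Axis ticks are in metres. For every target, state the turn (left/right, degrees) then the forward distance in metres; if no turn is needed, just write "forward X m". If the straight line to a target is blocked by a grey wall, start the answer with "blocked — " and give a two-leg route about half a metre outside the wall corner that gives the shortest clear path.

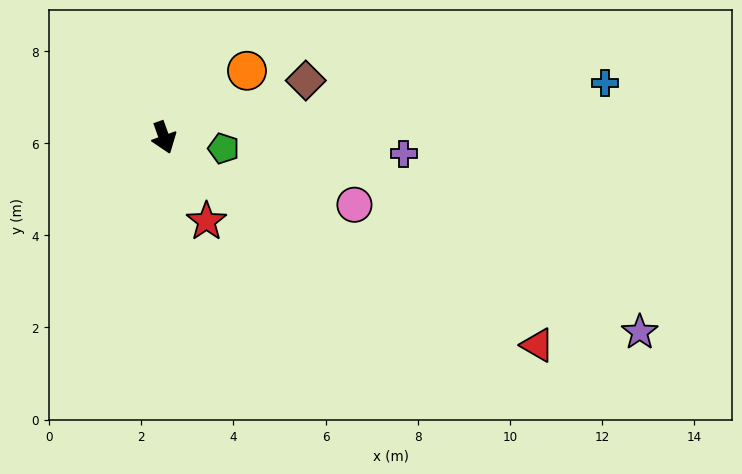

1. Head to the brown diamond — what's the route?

turn left 92°, forward 3.3 m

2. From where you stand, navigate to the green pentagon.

turn left 60°, forward 1.3 m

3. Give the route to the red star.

turn left 7°, forward 2.0 m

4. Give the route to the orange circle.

turn left 109°, forward 2.3 m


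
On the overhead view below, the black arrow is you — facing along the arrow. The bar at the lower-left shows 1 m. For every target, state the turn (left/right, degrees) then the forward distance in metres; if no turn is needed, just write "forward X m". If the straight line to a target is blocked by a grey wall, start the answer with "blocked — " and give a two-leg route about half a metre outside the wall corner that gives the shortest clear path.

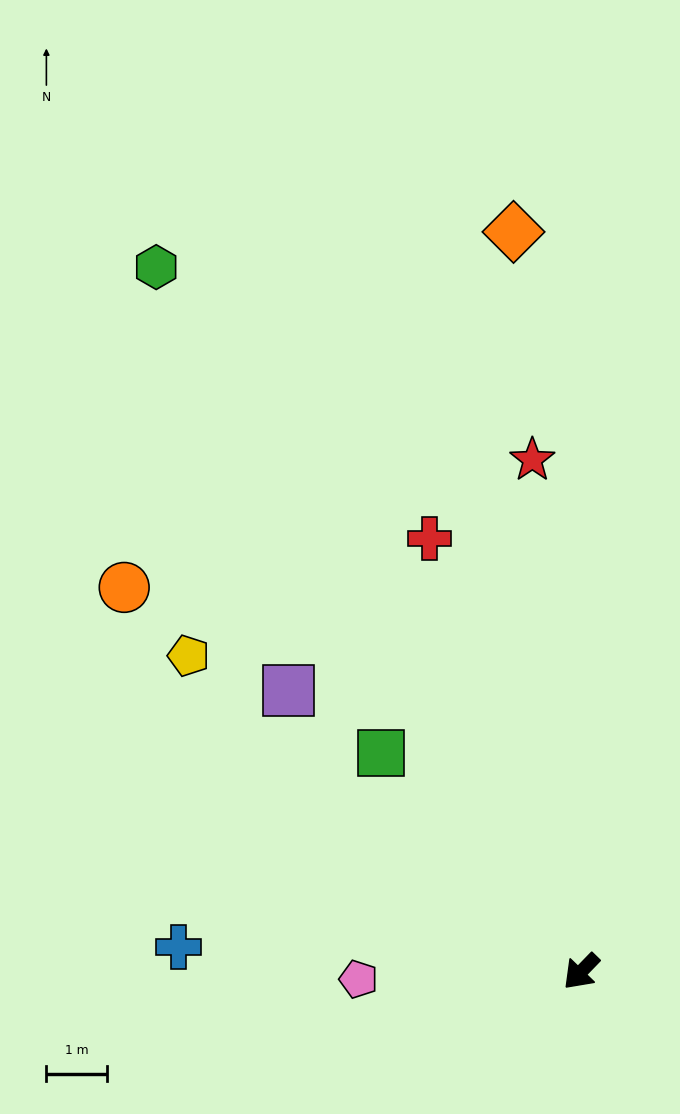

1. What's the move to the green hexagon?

turn right 105°, forward 13.5 m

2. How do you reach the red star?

turn right 130°, forward 8.4 m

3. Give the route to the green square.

turn right 93°, forward 4.9 m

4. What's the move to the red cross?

turn right 117°, forward 7.5 m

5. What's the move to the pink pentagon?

turn right 44°, forward 3.7 m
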